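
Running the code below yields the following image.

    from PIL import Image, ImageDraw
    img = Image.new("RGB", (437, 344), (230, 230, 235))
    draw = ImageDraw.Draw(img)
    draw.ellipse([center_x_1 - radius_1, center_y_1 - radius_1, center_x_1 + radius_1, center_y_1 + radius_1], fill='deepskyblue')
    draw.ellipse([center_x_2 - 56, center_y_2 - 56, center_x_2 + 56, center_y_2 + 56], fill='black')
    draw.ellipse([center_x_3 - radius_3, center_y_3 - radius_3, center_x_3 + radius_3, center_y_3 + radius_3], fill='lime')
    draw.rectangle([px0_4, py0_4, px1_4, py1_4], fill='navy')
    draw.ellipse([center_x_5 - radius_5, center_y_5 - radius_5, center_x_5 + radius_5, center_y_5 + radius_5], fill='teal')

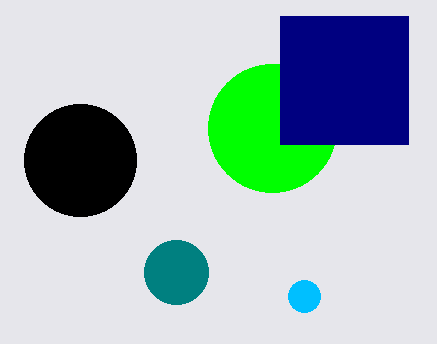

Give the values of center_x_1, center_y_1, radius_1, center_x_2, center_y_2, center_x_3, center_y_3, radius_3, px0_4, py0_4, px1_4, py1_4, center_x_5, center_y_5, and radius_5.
center_x_1 = 304; center_y_1 = 296; radius_1 = 16; center_x_2 = 80; center_y_2 = 160; center_x_3 = 272; center_y_3 = 128; radius_3 = 64; px0_4 = 280; py0_4 = 16; px1_4 = 408; py1_4 = 144; center_x_5 = 176; center_y_5 = 272; radius_5 = 32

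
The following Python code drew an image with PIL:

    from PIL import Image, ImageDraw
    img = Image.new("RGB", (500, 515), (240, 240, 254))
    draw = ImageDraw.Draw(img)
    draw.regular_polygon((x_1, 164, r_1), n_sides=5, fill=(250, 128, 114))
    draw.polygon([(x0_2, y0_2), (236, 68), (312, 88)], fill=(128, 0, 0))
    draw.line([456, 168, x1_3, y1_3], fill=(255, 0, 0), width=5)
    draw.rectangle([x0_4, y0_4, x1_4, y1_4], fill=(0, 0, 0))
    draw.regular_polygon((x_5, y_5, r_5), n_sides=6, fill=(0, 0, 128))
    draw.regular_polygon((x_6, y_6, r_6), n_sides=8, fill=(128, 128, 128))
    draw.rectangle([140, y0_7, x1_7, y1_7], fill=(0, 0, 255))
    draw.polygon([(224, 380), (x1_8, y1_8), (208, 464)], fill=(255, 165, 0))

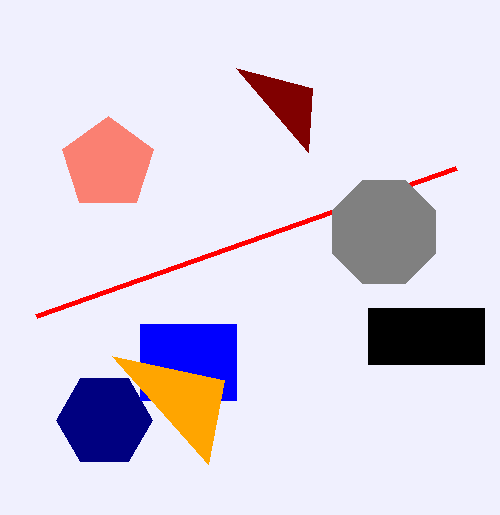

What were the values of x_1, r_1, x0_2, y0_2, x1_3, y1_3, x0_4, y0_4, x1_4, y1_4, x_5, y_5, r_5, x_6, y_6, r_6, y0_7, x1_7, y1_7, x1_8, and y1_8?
x_1 = 108; r_1 = 48; x0_2 = 308; y0_2 = 152; x1_3 = 36; y1_3 = 316; x0_4 = 368; y0_4 = 308; x1_4 = 484; y1_4 = 364; x_5 = 104; y_5 = 420; r_5 = 48; x_6 = 384; y_6 = 232; r_6 = 56; y0_7 = 324; x1_7 = 236; y1_7 = 400; x1_8 = 112; y1_8 = 356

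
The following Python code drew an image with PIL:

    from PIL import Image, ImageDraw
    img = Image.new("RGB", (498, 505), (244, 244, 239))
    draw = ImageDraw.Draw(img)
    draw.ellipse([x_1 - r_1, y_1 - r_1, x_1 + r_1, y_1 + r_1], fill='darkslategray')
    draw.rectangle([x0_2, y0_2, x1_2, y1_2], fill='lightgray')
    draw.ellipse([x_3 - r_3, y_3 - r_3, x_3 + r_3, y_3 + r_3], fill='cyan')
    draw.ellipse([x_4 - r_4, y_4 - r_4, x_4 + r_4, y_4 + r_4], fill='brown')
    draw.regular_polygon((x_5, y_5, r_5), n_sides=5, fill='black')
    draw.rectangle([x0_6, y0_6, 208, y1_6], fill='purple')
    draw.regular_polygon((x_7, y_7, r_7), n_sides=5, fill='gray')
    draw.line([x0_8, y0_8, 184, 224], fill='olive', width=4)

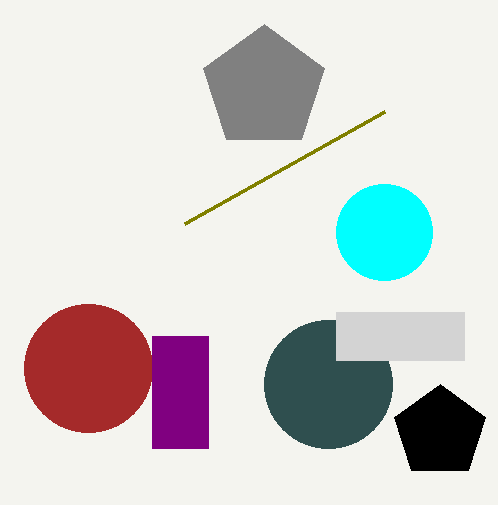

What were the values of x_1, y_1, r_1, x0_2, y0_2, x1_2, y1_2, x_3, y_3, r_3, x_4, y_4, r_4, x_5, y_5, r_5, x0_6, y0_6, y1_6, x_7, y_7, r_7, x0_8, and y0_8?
x_1 = 328; y_1 = 384; r_1 = 64; x0_2 = 336; y0_2 = 312; x1_2 = 464; y1_2 = 360; x_3 = 384; y_3 = 232; r_3 = 48; x_4 = 88; y_4 = 368; r_4 = 64; x_5 = 440; y_5 = 432; r_5 = 48; x0_6 = 152; y0_6 = 336; y1_6 = 448; x_7 = 264; y_7 = 88; r_7 = 64; x0_8 = 384; y0_8 = 112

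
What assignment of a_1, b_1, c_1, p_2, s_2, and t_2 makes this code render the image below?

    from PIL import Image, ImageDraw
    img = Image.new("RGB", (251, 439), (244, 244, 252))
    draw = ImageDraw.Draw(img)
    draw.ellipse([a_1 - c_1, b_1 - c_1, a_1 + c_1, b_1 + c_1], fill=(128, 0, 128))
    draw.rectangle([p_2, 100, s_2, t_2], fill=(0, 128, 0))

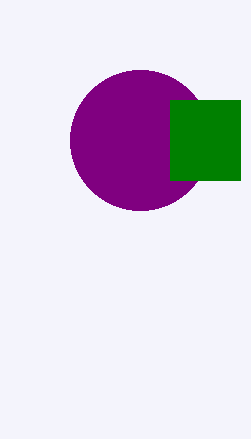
a_1 = 140; b_1 = 140; c_1 = 70; p_2 = 170; s_2 = 240; t_2 = 180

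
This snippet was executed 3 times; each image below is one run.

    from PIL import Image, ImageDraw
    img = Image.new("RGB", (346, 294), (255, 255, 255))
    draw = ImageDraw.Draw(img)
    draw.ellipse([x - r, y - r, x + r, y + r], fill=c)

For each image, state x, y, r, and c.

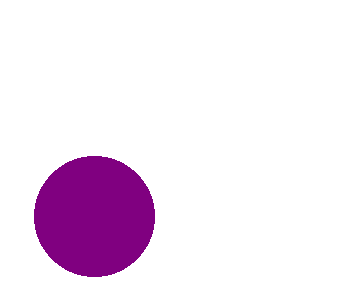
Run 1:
x = 94; y = 216; r = 60; c = 'purple'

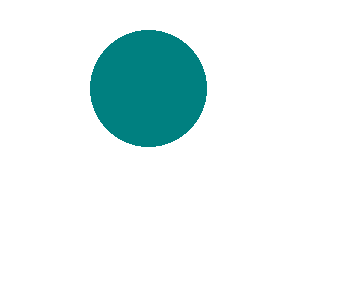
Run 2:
x = 148, y = 88, r = 58, c = 'teal'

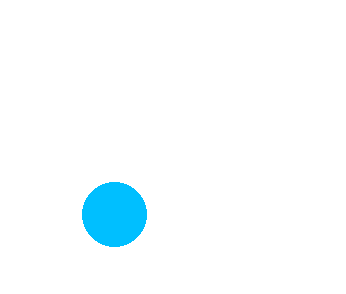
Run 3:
x = 114; y = 214; r = 32; c = 'deepskyblue'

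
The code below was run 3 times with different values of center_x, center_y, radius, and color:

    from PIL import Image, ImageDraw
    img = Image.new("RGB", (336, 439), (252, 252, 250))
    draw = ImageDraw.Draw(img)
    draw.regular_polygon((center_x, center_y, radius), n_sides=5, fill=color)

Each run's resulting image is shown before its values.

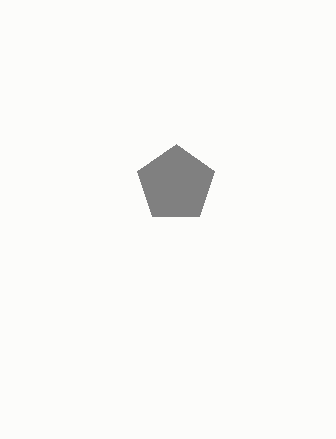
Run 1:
center_x = 176
center_y = 184
radius = 40
color = 'gray'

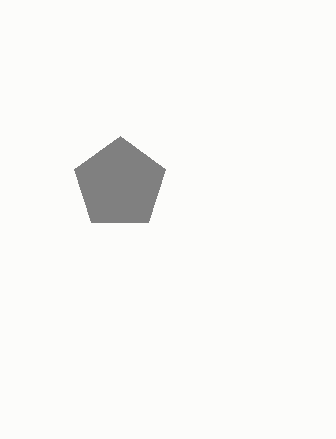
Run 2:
center_x = 120; center_y = 184; radius = 48; color = 'gray'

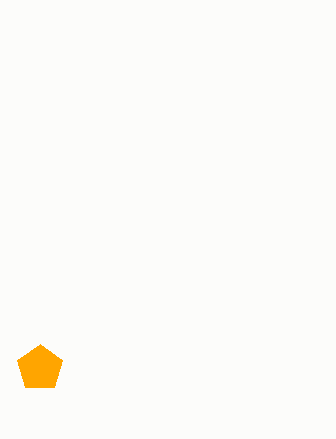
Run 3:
center_x = 40; center_y = 368; radius = 24; color = 'orange'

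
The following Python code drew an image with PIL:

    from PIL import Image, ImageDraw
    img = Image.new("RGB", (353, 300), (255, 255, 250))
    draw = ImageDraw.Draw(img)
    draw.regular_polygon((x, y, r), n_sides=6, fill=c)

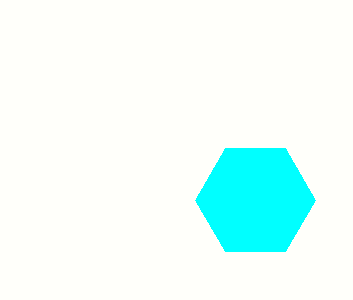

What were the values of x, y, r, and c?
x = 255, y = 200, r = 60, c = 'cyan'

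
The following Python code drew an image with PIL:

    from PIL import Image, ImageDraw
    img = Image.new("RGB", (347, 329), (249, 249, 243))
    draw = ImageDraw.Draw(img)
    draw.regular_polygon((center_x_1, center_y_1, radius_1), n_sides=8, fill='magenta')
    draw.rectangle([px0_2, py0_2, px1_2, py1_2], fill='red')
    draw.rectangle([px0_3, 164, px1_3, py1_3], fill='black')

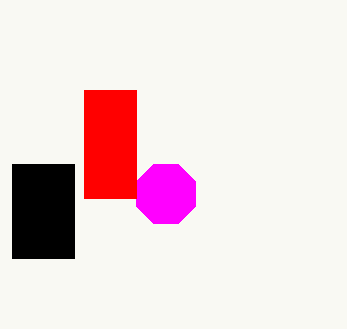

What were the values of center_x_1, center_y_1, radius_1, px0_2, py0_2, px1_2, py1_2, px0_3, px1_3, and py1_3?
center_x_1 = 166, center_y_1 = 194, radius_1 = 32, px0_2 = 84, py0_2 = 90, px1_2 = 136, py1_2 = 198, px0_3 = 12, px1_3 = 74, py1_3 = 258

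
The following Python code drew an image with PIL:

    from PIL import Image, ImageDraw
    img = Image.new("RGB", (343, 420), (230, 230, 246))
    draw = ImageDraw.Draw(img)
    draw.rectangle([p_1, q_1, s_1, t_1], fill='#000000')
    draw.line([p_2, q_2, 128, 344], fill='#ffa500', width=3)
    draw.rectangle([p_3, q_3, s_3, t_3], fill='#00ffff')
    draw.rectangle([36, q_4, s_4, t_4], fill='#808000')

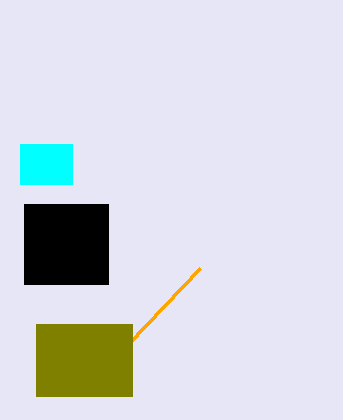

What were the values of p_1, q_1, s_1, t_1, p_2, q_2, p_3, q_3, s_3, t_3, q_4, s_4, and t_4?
p_1 = 24
q_1 = 204
s_1 = 108
t_1 = 284
p_2 = 200
q_2 = 268
p_3 = 20
q_3 = 144
s_3 = 72
t_3 = 184
q_4 = 324
s_4 = 132
t_4 = 396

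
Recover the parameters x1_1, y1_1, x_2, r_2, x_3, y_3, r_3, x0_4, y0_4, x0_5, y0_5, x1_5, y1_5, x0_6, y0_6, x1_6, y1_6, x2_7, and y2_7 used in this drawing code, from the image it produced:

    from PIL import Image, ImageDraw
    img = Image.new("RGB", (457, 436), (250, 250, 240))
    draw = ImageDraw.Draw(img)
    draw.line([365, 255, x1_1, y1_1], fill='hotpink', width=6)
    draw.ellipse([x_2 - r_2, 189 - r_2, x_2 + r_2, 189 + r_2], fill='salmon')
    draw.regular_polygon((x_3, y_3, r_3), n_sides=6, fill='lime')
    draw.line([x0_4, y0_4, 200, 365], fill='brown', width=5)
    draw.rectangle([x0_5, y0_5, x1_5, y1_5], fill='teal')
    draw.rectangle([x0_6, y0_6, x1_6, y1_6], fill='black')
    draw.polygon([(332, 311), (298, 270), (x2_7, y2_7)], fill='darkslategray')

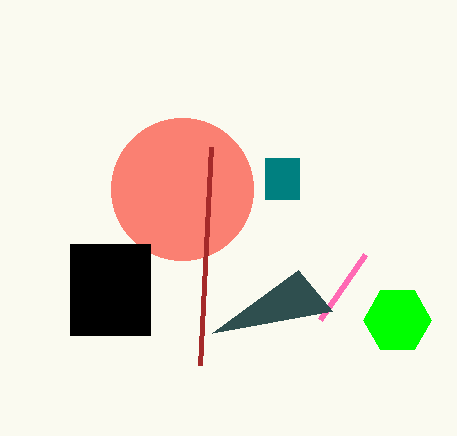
x1_1 = 320; y1_1 = 320; x_2 = 182; r_2 = 71; x_3 = 397; y_3 = 320; r_3 = 34; x0_4 = 211; y0_4 = 147; x0_5 = 265; y0_5 = 158; x1_5 = 299; y1_5 = 199; x0_6 = 70; y0_6 = 244; x1_6 = 150; y1_6 = 335; x2_7 = 212; y2_7 = 333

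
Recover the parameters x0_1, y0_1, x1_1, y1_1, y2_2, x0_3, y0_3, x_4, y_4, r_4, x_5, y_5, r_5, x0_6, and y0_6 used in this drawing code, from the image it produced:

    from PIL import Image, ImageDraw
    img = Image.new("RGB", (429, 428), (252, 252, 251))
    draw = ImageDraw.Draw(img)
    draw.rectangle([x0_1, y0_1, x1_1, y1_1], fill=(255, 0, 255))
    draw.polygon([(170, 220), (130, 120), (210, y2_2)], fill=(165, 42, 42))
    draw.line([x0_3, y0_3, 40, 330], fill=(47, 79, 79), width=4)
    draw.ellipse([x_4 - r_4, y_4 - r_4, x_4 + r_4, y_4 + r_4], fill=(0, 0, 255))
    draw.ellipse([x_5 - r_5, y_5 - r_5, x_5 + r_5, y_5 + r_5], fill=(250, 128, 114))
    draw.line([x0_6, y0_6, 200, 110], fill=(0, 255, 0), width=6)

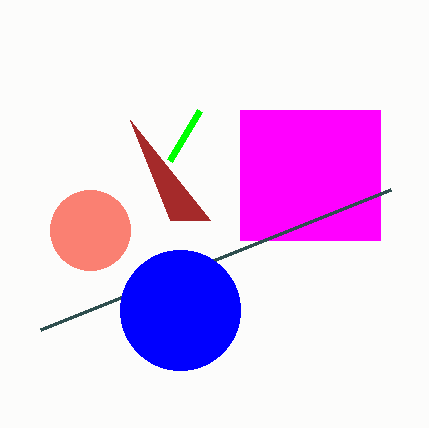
x0_1 = 240
y0_1 = 110
x1_1 = 380
y1_1 = 240
y2_2 = 220
x0_3 = 390
y0_3 = 190
x_4 = 180
y_4 = 310
r_4 = 60
x_5 = 90
y_5 = 230
r_5 = 40
x0_6 = 170
y0_6 = 160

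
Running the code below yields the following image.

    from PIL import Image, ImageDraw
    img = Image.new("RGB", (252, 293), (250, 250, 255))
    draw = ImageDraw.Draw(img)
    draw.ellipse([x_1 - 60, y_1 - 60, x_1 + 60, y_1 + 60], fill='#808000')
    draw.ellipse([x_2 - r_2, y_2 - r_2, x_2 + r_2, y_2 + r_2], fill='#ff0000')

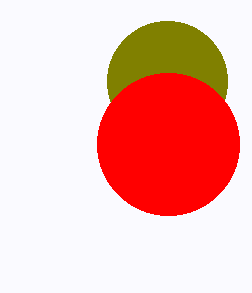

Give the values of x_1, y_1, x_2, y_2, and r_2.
x_1 = 167
y_1 = 81
x_2 = 168
y_2 = 144
r_2 = 71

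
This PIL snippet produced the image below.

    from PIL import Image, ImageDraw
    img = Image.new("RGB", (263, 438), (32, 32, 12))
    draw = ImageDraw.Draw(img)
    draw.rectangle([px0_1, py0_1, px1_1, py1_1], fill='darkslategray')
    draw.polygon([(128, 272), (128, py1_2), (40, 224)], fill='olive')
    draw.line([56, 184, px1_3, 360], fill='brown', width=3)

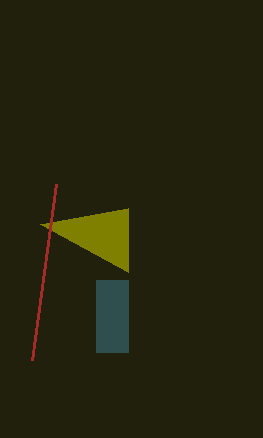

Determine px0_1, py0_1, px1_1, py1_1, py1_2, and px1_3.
px0_1 = 96; py0_1 = 280; px1_1 = 128; py1_1 = 352; py1_2 = 208; px1_3 = 32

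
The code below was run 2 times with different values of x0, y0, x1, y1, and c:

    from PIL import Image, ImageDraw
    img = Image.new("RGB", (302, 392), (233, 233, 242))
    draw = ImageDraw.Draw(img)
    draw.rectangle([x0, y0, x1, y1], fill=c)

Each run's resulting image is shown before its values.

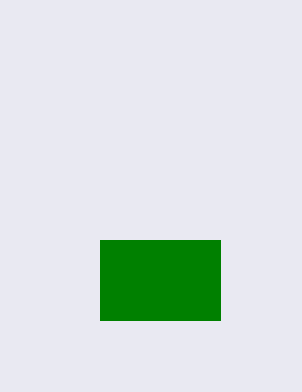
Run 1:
x0 = 100
y0 = 240
x1 = 220
y1 = 320
c = 'green'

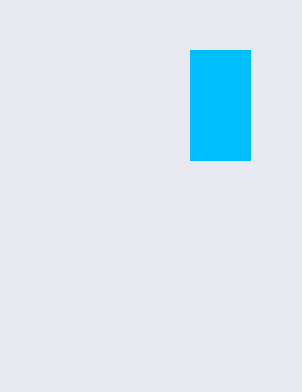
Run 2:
x0 = 190
y0 = 50
x1 = 250
y1 = 160
c = 'deepskyblue'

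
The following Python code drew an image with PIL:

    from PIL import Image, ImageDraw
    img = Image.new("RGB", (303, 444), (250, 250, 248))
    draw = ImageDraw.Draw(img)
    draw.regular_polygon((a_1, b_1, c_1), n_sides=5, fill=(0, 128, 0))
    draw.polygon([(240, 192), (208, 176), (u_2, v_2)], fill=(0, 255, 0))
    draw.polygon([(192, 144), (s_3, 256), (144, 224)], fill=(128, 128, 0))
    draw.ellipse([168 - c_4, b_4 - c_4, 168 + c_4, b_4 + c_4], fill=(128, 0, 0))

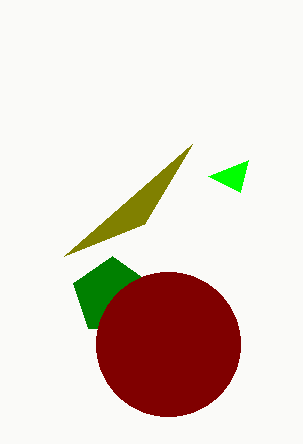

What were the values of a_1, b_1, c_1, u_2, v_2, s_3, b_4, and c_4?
a_1 = 112; b_1 = 296; c_1 = 40; u_2 = 248; v_2 = 160; s_3 = 64; b_4 = 344; c_4 = 72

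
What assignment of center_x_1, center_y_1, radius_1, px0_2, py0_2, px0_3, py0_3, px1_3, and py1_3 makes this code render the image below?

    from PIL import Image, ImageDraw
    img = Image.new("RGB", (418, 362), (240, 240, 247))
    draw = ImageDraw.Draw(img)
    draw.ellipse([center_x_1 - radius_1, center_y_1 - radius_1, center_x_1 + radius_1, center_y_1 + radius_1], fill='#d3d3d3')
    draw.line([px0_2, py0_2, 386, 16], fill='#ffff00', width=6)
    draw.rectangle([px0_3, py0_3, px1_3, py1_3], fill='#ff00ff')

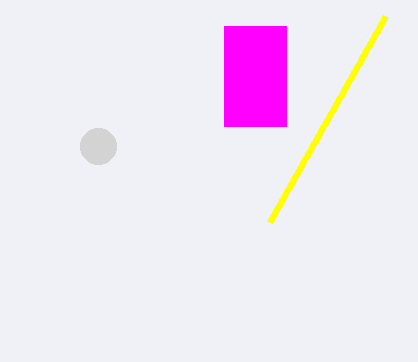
center_x_1 = 98
center_y_1 = 146
radius_1 = 18
px0_2 = 270
py0_2 = 222
px0_3 = 224
py0_3 = 26
px1_3 = 286
py1_3 = 126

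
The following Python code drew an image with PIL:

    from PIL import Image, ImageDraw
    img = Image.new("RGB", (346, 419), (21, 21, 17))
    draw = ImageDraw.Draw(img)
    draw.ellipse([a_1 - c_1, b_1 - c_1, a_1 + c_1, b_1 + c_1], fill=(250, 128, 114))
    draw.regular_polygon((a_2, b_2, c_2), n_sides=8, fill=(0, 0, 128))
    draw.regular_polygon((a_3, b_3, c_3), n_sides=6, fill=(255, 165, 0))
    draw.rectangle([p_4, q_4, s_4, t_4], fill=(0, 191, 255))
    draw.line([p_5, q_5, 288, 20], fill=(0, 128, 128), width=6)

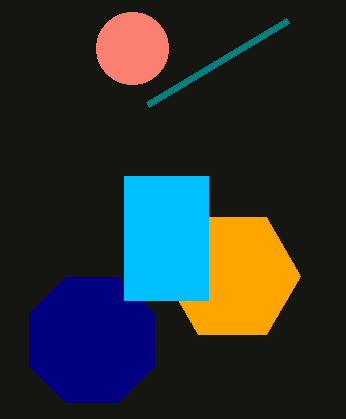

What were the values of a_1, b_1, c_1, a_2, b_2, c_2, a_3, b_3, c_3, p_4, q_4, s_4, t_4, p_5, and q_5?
a_1 = 132; b_1 = 48; c_1 = 36; a_2 = 92; b_2 = 340; c_2 = 68; a_3 = 232; b_3 = 276; c_3 = 68; p_4 = 124; q_4 = 176; s_4 = 208; t_4 = 300; p_5 = 148; q_5 = 104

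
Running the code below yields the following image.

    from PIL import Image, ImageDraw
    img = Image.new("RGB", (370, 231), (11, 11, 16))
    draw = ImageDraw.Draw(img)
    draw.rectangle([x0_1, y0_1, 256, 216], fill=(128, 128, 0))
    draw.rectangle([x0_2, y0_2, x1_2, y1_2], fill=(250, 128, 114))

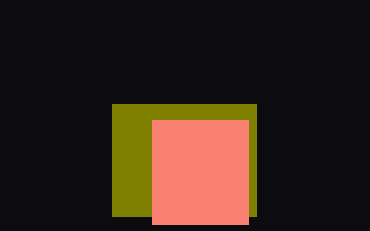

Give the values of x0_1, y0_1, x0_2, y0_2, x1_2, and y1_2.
x0_1 = 112; y0_1 = 104; x0_2 = 152; y0_2 = 120; x1_2 = 248; y1_2 = 224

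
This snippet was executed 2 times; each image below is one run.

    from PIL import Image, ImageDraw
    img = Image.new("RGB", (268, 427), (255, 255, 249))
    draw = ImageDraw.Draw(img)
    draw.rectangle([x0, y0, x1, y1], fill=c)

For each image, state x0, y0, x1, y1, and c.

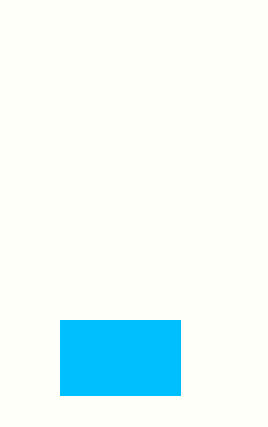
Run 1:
x0 = 60, y0 = 320, x1 = 180, y1 = 395, c = 'deepskyblue'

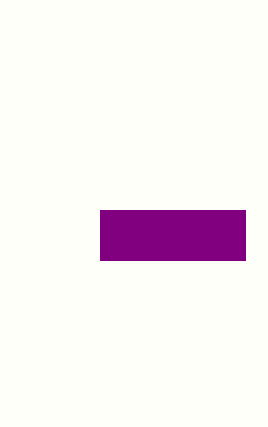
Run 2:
x0 = 100, y0 = 210, x1 = 245, y1 = 260, c = 'purple'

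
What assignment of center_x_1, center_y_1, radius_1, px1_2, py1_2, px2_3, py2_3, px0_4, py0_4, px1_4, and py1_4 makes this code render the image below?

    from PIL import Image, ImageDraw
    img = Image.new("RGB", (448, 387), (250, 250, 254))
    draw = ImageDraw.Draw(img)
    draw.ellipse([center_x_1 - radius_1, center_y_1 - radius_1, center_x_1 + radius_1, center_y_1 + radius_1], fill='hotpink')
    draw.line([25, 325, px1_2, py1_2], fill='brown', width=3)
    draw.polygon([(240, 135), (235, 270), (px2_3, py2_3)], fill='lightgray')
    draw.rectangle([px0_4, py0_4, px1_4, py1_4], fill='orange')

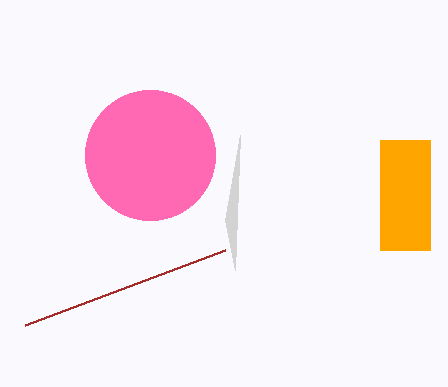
center_x_1 = 150
center_y_1 = 155
radius_1 = 65
px1_2 = 225
py1_2 = 250
px2_3 = 225
py2_3 = 220
px0_4 = 380
py0_4 = 140
px1_4 = 430
py1_4 = 250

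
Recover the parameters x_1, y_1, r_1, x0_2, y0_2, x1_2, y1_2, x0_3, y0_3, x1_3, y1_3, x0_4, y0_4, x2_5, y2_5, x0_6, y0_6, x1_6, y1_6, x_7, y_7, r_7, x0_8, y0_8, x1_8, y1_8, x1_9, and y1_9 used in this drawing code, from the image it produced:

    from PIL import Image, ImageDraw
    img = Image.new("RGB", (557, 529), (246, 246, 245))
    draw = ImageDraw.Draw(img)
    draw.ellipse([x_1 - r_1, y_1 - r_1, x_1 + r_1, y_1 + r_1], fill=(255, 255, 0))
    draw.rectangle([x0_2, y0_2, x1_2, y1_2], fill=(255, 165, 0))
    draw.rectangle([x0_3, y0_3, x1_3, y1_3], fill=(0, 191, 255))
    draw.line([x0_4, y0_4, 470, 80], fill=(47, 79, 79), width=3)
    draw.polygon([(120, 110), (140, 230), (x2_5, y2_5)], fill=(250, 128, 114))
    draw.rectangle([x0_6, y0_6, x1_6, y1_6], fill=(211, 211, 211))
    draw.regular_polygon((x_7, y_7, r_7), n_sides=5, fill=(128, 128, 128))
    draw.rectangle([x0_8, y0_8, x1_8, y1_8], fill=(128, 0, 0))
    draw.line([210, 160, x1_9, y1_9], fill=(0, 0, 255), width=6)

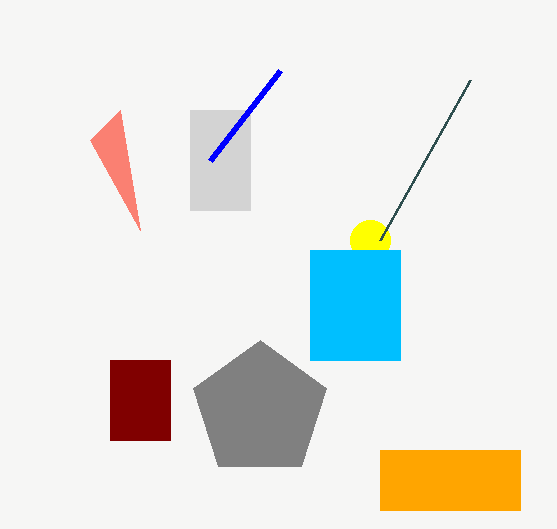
x_1 = 370
y_1 = 240
r_1 = 20
x0_2 = 380
y0_2 = 450
x1_2 = 520
y1_2 = 510
x0_3 = 310
y0_3 = 250
x1_3 = 400
y1_3 = 360
x0_4 = 380
y0_4 = 240
x2_5 = 90
y2_5 = 140
x0_6 = 190
y0_6 = 110
x1_6 = 250
y1_6 = 210
x_7 = 260
y_7 = 410
r_7 = 70
x0_8 = 110
y0_8 = 360
x1_8 = 170
y1_8 = 440
x1_9 = 280
y1_9 = 70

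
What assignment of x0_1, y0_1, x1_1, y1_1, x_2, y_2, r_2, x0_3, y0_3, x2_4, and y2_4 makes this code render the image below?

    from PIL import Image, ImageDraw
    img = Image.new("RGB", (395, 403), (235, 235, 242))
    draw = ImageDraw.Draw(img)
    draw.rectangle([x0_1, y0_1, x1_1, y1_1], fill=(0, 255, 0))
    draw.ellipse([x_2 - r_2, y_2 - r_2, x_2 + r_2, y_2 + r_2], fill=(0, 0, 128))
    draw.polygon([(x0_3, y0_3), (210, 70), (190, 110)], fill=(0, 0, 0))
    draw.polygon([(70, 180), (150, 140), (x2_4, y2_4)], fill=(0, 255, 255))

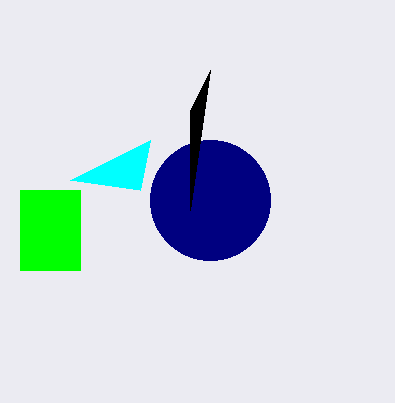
x0_1 = 20, y0_1 = 190, x1_1 = 80, y1_1 = 270, x_2 = 210, y_2 = 200, r_2 = 60, x0_3 = 190, y0_3 = 210, x2_4 = 140, y2_4 = 190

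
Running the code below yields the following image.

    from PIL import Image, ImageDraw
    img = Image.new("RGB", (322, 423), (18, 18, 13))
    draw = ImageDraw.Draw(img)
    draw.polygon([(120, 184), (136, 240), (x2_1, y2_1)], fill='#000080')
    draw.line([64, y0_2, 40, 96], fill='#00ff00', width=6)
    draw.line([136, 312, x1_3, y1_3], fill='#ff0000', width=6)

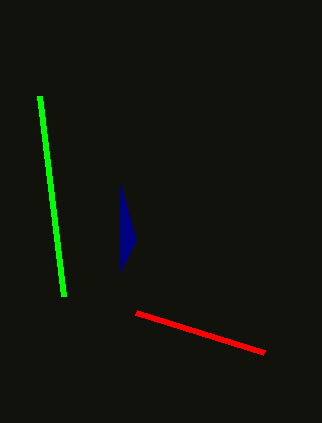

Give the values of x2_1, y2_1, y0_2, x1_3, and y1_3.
x2_1 = 120, y2_1 = 272, y0_2 = 296, x1_3 = 264, y1_3 = 352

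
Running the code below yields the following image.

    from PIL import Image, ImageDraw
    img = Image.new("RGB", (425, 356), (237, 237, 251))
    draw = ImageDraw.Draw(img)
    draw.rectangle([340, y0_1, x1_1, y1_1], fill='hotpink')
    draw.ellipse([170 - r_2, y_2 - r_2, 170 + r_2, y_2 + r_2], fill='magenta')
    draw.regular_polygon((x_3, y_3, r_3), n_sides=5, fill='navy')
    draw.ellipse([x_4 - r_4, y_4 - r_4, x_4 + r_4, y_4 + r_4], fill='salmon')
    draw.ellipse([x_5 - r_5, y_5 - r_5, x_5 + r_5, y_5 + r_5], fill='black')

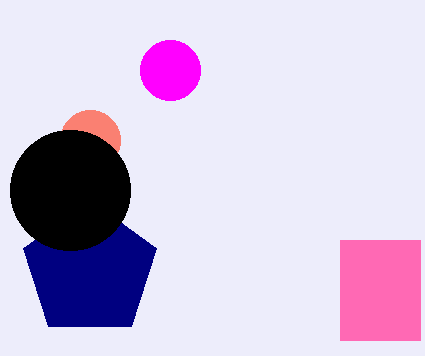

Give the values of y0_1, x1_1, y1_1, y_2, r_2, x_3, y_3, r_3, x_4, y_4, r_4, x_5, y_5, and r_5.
y0_1 = 240; x1_1 = 420; y1_1 = 340; y_2 = 70; r_2 = 30; x_3 = 90; y_3 = 270; r_3 = 70; x_4 = 90; y_4 = 140; r_4 = 30; x_5 = 70; y_5 = 190; r_5 = 60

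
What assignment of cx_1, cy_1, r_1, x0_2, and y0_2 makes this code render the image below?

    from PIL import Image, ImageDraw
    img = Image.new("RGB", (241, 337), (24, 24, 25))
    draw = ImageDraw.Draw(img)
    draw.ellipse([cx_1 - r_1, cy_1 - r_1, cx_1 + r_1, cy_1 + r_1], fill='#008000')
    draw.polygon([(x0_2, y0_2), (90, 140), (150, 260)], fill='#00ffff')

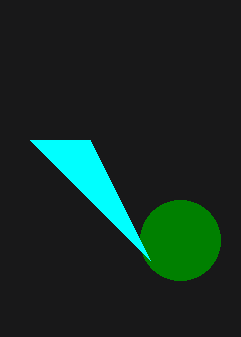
cx_1 = 180; cy_1 = 240; r_1 = 40; x0_2 = 30; y0_2 = 140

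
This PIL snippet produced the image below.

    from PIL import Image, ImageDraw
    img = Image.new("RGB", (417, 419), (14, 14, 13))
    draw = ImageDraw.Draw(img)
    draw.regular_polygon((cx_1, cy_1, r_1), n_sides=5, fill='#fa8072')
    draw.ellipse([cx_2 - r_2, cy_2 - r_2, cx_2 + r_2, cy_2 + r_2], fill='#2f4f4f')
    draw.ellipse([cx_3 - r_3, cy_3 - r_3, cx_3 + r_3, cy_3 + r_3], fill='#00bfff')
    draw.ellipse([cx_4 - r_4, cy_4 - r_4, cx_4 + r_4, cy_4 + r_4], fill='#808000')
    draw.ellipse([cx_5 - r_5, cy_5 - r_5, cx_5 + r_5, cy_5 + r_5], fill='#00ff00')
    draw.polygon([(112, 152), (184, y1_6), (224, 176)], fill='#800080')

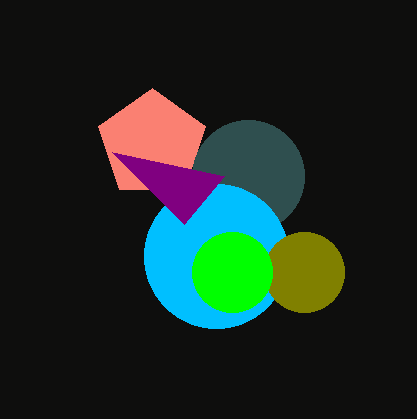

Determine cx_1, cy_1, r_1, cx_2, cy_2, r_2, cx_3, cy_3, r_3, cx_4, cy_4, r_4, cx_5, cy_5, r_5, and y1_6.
cx_1 = 152; cy_1 = 144; r_1 = 56; cx_2 = 248; cy_2 = 176; r_2 = 56; cx_3 = 216; cy_3 = 256; r_3 = 72; cx_4 = 304; cy_4 = 272; r_4 = 40; cx_5 = 232; cy_5 = 272; r_5 = 40; y1_6 = 224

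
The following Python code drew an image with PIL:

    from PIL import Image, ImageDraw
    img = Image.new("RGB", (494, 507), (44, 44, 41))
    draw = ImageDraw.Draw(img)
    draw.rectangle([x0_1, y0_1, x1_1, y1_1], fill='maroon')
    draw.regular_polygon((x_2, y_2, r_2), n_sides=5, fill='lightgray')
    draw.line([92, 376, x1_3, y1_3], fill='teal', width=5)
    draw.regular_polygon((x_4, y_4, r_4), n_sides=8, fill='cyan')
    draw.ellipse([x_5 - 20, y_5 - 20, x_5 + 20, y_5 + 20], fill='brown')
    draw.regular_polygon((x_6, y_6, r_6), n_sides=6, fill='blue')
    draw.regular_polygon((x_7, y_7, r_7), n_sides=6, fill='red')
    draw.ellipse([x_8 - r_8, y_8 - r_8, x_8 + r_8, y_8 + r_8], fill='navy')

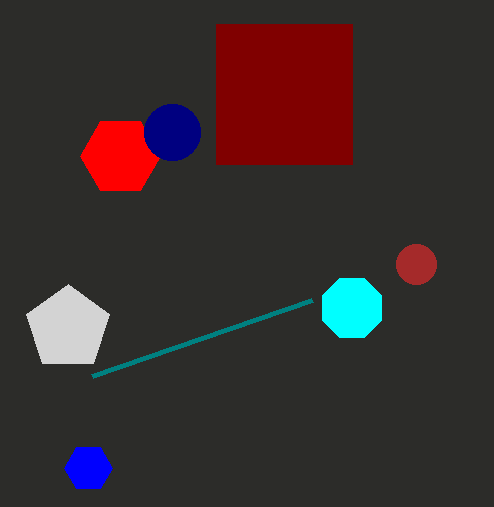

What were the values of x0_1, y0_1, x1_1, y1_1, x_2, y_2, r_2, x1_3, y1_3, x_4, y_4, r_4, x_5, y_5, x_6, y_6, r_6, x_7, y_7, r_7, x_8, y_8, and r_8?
x0_1 = 216; y0_1 = 24; x1_1 = 352; y1_1 = 164; x_2 = 68; y_2 = 328; r_2 = 44; x1_3 = 312; y1_3 = 300; x_4 = 352; y_4 = 308; r_4 = 32; x_5 = 416; y_5 = 264; x_6 = 88; y_6 = 468; r_6 = 24; x_7 = 120; y_7 = 156; r_7 = 40; x_8 = 172; y_8 = 132; r_8 = 28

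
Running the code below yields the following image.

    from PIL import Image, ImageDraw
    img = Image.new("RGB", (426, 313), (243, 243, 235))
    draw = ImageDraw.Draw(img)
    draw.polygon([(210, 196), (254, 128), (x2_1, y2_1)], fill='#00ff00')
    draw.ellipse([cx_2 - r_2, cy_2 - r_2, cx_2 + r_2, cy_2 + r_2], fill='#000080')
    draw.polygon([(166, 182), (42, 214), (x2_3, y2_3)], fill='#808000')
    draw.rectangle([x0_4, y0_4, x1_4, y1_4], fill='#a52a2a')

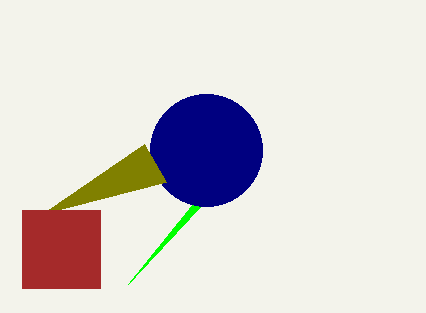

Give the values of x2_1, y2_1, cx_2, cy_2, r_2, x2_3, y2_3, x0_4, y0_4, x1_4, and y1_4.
x2_1 = 128, y2_1 = 284, cx_2 = 206, cy_2 = 150, r_2 = 56, x2_3 = 144, y2_3 = 144, x0_4 = 22, y0_4 = 210, x1_4 = 100, y1_4 = 288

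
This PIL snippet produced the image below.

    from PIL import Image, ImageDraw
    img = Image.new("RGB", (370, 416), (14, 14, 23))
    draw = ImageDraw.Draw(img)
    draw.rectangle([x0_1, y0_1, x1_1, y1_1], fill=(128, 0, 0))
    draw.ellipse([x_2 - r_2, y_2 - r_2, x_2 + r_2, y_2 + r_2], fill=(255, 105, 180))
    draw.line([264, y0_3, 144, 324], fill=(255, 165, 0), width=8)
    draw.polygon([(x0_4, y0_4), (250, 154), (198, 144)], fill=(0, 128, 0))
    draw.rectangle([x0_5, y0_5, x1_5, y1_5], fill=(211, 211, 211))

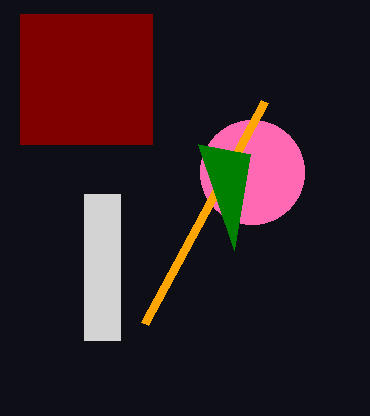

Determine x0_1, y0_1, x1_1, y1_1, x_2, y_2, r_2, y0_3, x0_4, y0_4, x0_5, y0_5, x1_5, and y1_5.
x0_1 = 20, y0_1 = 14, x1_1 = 152, y1_1 = 144, x_2 = 252, y_2 = 172, r_2 = 52, y0_3 = 102, x0_4 = 234, y0_4 = 250, x0_5 = 84, y0_5 = 194, x1_5 = 120, y1_5 = 340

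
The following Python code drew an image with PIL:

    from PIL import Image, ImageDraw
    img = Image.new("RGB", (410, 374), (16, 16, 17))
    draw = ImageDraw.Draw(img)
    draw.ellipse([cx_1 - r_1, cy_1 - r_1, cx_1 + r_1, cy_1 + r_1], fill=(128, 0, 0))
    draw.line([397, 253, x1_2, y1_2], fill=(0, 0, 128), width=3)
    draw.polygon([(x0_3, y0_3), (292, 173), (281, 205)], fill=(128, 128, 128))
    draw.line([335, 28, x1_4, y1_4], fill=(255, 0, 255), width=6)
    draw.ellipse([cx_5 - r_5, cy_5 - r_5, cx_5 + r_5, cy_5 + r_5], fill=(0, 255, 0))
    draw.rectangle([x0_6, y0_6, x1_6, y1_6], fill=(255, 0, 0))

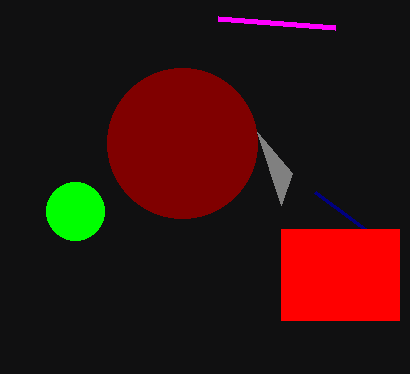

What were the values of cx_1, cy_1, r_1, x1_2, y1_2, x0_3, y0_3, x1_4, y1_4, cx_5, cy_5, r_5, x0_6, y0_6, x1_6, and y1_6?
cx_1 = 182
cy_1 = 143
r_1 = 75
x1_2 = 315
y1_2 = 192
x0_3 = 257
y0_3 = 132
x1_4 = 218
y1_4 = 19
cx_5 = 75
cy_5 = 211
r_5 = 29
x0_6 = 281
y0_6 = 229
x1_6 = 399
y1_6 = 320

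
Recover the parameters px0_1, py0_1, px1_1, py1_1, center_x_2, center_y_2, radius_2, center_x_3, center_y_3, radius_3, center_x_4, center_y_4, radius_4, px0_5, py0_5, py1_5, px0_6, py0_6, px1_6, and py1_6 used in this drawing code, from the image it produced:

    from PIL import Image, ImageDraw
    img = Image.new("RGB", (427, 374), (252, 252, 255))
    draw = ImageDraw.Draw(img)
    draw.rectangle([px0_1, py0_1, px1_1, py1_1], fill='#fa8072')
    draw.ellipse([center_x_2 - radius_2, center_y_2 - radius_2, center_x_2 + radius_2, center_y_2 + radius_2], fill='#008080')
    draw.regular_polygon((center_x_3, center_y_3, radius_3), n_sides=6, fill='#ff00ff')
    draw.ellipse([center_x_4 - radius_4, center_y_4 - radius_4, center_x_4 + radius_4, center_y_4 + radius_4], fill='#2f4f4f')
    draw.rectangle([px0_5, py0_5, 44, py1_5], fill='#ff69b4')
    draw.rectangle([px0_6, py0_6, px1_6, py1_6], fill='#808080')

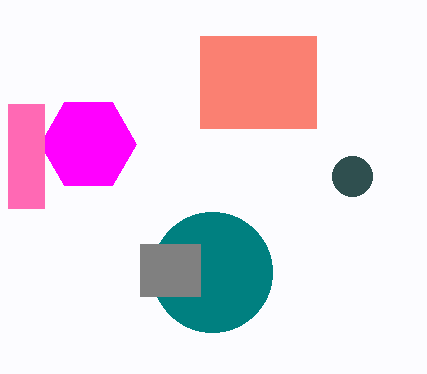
px0_1 = 200, py0_1 = 36, px1_1 = 316, py1_1 = 128, center_x_2 = 212, center_y_2 = 272, radius_2 = 60, center_x_3 = 88, center_y_3 = 144, radius_3 = 48, center_x_4 = 352, center_y_4 = 176, radius_4 = 20, px0_5 = 8, py0_5 = 104, py1_5 = 208, px0_6 = 140, py0_6 = 244, px1_6 = 200, py1_6 = 296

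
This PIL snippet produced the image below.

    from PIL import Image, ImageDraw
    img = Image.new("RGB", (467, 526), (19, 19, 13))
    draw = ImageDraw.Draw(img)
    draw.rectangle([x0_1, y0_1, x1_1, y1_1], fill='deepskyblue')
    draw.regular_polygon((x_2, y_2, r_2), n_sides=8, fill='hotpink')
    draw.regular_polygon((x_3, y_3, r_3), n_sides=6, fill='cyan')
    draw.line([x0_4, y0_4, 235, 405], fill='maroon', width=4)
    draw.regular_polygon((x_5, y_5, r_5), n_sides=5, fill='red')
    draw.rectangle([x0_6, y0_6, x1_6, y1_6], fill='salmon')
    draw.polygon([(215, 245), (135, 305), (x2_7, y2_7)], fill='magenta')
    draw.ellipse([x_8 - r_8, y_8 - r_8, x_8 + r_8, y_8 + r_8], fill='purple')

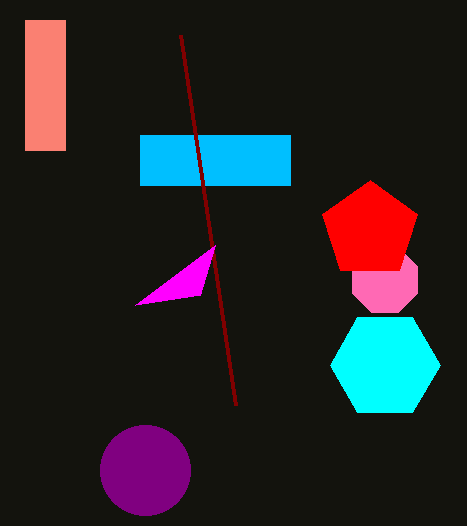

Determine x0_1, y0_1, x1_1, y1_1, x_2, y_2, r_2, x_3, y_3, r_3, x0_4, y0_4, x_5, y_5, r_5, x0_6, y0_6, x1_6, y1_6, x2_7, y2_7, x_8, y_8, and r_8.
x0_1 = 140, y0_1 = 135, x1_1 = 290, y1_1 = 185, x_2 = 385, y_2 = 280, r_2 = 35, x_3 = 385, y_3 = 365, r_3 = 55, x0_4 = 180, y0_4 = 35, x_5 = 370, y_5 = 230, r_5 = 50, x0_6 = 25, y0_6 = 20, x1_6 = 65, y1_6 = 150, x2_7 = 200, y2_7 = 295, x_8 = 145, y_8 = 470, r_8 = 45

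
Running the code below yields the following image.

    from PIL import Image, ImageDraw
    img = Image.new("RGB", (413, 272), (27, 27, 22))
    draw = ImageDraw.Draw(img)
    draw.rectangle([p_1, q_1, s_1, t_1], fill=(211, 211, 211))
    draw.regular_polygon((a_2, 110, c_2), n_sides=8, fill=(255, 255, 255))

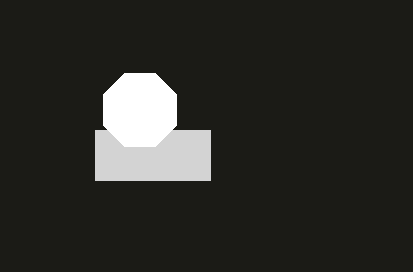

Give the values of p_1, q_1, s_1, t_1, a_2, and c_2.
p_1 = 95
q_1 = 130
s_1 = 210
t_1 = 180
a_2 = 140
c_2 = 40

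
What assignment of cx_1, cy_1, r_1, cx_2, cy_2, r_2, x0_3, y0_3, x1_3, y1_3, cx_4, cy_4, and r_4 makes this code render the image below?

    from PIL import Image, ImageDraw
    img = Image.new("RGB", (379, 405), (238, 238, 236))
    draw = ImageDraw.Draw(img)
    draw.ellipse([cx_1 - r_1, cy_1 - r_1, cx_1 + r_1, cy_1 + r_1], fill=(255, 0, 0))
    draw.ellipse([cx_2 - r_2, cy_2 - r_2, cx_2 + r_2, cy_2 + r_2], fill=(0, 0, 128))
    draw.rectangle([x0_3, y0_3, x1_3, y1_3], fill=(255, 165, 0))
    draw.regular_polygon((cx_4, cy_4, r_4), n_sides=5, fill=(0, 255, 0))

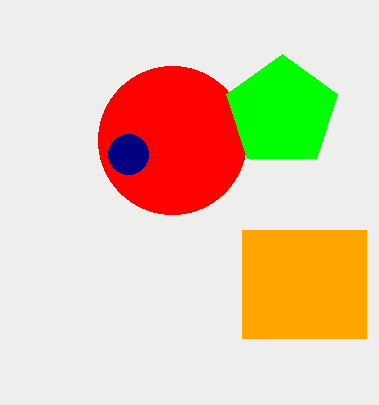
cx_1 = 172, cy_1 = 140, r_1 = 74, cx_2 = 128, cy_2 = 154, r_2 = 20, x0_3 = 242, y0_3 = 230, x1_3 = 366, y1_3 = 338, cx_4 = 282, cy_4 = 112, r_4 = 58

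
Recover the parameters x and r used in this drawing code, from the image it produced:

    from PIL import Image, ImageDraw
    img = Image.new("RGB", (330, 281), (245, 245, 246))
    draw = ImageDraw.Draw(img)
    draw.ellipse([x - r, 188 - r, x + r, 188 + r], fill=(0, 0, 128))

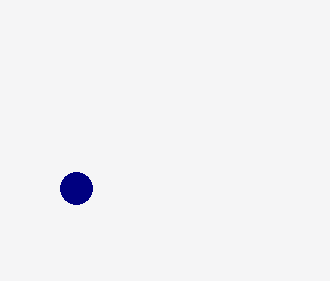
x = 76
r = 16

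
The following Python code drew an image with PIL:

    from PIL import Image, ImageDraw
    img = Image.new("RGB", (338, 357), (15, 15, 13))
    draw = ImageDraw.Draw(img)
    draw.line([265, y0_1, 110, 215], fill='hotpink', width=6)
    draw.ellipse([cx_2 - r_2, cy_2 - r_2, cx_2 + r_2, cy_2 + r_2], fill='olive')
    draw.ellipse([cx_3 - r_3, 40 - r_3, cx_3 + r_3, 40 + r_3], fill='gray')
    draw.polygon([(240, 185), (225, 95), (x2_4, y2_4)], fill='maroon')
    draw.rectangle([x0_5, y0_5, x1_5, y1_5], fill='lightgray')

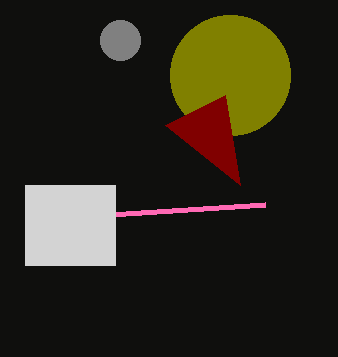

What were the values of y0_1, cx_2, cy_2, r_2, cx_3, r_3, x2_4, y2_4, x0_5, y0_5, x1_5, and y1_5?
y0_1 = 205, cx_2 = 230, cy_2 = 75, r_2 = 60, cx_3 = 120, r_3 = 20, x2_4 = 165, y2_4 = 125, x0_5 = 25, y0_5 = 185, x1_5 = 115, y1_5 = 265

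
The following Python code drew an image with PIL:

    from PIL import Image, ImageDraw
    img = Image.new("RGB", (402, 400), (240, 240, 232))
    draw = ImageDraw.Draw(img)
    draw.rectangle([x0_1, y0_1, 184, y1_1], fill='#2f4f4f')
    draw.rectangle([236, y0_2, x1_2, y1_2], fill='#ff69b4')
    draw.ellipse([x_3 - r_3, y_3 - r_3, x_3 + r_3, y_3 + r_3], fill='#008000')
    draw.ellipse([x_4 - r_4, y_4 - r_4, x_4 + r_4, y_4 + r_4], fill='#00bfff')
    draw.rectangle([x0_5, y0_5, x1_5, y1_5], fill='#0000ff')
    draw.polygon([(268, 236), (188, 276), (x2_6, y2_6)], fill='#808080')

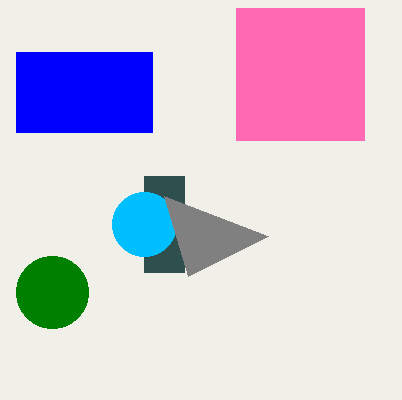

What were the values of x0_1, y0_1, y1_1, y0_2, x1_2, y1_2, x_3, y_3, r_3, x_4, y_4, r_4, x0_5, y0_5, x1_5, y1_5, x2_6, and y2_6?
x0_1 = 144, y0_1 = 176, y1_1 = 272, y0_2 = 8, x1_2 = 364, y1_2 = 140, x_3 = 52, y_3 = 292, r_3 = 36, x_4 = 144, y_4 = 224, r_4 = 32, x0_5 = 16, y0_5 = 52, x1_5 = 152, y1_5 = 132, x2_6 = 164, y2_6 = 196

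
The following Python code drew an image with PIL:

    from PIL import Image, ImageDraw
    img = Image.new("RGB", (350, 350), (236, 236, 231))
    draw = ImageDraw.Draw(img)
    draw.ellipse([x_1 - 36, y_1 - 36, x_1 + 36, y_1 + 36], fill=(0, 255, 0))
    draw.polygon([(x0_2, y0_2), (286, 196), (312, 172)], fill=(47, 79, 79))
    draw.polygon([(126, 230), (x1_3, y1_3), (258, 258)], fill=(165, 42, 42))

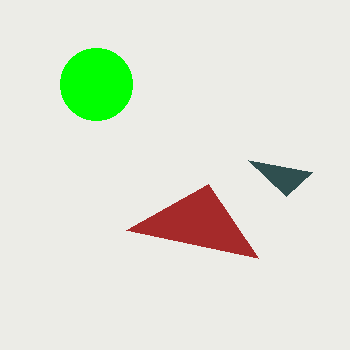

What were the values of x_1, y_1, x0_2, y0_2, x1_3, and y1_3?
x_1 = 96, y_1 = 84, x0_2 = 248, y0_2 = 160, x1_3 = 208, y1_3 = 184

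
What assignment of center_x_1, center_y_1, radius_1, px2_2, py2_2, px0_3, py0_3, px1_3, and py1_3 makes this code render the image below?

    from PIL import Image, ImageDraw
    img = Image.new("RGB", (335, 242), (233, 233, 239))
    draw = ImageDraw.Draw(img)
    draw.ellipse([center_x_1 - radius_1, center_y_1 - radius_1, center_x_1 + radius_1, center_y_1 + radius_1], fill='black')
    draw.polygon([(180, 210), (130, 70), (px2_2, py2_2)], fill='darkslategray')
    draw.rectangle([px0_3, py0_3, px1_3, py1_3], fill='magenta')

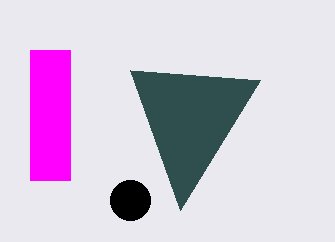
center_x_1 = 130; center_y_1 = 200; radius_1 = 20; px2_2 = 260; py2_2 = 80; px0_3 = 30; py0_3 = 50; px1_3 = 70; py1_3 = 180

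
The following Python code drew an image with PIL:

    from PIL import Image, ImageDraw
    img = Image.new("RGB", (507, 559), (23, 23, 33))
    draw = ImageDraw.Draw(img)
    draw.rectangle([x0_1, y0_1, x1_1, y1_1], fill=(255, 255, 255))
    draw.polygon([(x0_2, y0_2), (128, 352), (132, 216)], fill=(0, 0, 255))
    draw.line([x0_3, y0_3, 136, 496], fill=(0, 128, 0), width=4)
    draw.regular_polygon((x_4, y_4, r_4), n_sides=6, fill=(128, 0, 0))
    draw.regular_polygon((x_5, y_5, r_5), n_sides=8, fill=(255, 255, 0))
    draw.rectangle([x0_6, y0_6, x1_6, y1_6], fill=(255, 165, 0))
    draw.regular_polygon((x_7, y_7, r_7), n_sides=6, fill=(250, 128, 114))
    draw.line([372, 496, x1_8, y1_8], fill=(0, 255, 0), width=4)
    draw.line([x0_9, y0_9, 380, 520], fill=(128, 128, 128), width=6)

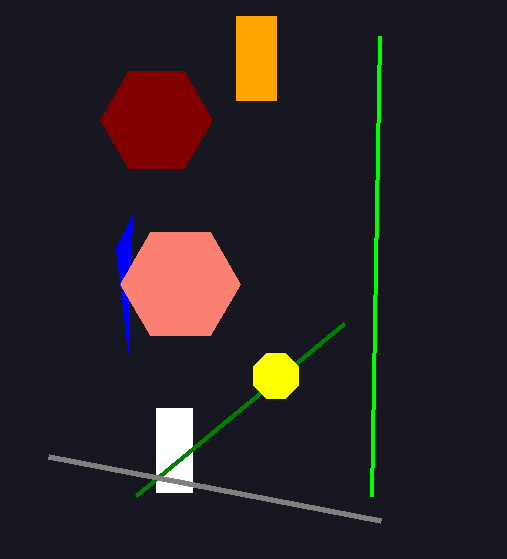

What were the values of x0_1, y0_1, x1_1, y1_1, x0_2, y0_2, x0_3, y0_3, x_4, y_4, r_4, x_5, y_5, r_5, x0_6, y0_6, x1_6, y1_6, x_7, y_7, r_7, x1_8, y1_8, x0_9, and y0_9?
x0_1 = 156, y0_1 = 408, x1_1 = 192, y1_1 = 492, x0_2 = 116, y0_2 = 248, x0_3 = 344, y0_3 = 324, x_4 = 156, y_4 = 120, r_4 = 56, x_5 = 276, y_5 = 376, r_5 = 24, x0_6 = 236, y0_6 = 16, x1_6 = 276, y1_6 = 100, x_7 = 180, y_7 = 284, r_7 = 60, x1_8 = 380, y1_8 = 36, x0_9 = 48, y0_9 = 456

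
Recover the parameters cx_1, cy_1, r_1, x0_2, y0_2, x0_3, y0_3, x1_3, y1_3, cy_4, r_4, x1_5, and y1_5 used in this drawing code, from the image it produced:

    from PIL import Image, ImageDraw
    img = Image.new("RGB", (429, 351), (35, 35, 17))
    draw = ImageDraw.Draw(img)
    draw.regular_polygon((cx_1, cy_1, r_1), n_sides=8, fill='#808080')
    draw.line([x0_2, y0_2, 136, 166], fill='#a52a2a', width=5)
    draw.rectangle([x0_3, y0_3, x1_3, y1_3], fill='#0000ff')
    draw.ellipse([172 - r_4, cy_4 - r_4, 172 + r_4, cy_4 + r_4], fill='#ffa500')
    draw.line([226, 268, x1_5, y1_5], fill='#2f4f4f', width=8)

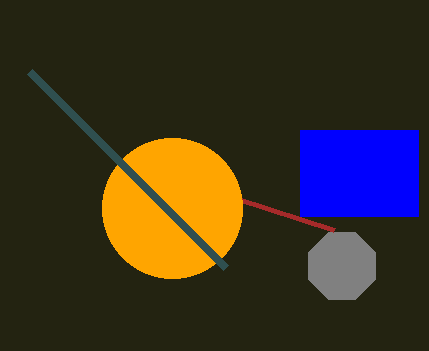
cx_1 = 342, cy_1 = 266, r_1 = 36, x0_2 = 334, y0_2 = 230, x0_3 = 300, y0_3 = 130, x1_3 = 418, y1_3 = 216, cy_4 = 208, r_4 = 70, x1_5 = 30, y1_5 = 72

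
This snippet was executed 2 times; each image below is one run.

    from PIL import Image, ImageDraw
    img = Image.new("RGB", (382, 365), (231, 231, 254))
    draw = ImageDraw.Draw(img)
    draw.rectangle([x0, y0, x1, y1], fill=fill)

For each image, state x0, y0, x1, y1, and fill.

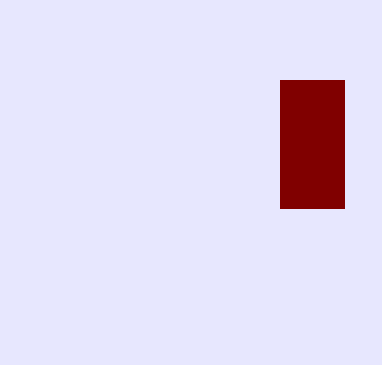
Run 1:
x0 = 280
y0 = 80
x1 = 344
y1 = 208
fill = 'maroon'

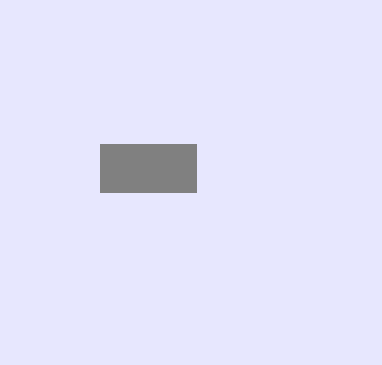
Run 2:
x0 = 100
y0 = 144
x1 = 196
y1 = 192
fill = 'gray'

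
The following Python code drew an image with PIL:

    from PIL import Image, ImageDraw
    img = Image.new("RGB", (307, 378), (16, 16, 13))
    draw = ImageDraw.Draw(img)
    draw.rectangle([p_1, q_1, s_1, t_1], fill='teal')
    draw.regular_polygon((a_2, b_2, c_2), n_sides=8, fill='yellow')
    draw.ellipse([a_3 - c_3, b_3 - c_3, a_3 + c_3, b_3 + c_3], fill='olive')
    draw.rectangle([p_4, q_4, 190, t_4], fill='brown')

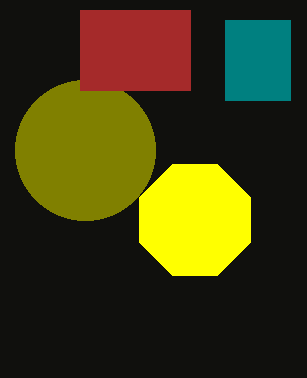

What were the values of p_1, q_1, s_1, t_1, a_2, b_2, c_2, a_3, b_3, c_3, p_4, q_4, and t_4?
p_1 = 225, q_1 = 20, s_1 = 290, t_1 = 100, a_2 = 195, b_2 = 220, c_2 = 60, a_3 = 85, b_3 = 150, c_3 = 70, p_4 = 80, q_4 = 10, t_4 = 90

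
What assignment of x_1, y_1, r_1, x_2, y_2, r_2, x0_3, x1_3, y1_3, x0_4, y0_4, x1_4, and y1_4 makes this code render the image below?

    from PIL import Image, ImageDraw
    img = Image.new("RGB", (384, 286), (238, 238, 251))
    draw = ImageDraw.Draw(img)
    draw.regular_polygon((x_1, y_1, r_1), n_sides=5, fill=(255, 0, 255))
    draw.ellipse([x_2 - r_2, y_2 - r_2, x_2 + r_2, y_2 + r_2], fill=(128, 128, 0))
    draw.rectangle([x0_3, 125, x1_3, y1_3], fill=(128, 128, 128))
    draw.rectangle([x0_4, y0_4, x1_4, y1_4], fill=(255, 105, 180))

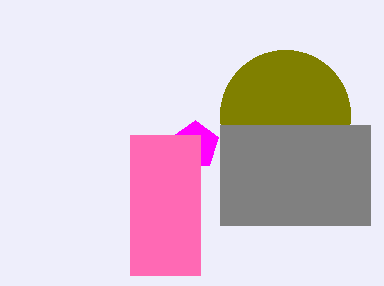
x_1 = 195; y_1 = 145; r_1 = 25; x_2 = 285; y_2 = 115; r_2 = 65; x0_3 = 220; x1_3 = 370; y1_3 = 225; x0_4 = 130; y0_4 = 135; x1_4 = 200; y1_4 = 275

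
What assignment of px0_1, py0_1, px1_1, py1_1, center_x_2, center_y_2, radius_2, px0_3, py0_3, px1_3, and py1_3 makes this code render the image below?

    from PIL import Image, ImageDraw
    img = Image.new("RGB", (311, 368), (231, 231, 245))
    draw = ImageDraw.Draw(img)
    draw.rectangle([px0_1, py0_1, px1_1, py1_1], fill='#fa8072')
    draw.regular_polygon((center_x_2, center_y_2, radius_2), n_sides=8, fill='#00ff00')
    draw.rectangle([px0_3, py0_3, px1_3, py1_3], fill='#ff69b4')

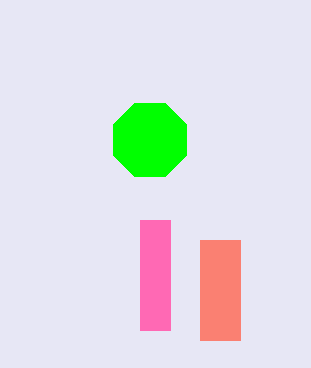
px0_1 = 200
py0_1 = 240
px1_1 = 240
py1_1 = 340
center_x_2 = 150
center_y_2 = 140
radius_2 = 40
px0_3 = 140
py0_3 = 220
px1_3 = 170
py1_3 = 330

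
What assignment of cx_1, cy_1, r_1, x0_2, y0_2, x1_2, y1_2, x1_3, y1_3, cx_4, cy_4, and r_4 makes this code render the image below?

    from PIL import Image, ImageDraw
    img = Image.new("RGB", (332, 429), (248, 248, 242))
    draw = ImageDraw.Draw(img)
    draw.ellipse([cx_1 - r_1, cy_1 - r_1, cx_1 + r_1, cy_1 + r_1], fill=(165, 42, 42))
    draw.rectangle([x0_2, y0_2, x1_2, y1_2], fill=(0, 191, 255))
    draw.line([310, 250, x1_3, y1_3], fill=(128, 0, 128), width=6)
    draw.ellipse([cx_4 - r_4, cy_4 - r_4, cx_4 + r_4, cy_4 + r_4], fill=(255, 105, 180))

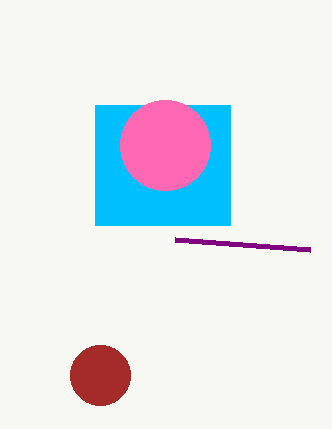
cx_1 = 100, cy_1 = 375, r_1 = 30, x0_2 = 95, y0_2 = 105, x1_2 = 230, y1_2 = 225, x1_3 = 175, y1_3 = 240, cx_4 = 165, cy_4 = 145, r_4 = 45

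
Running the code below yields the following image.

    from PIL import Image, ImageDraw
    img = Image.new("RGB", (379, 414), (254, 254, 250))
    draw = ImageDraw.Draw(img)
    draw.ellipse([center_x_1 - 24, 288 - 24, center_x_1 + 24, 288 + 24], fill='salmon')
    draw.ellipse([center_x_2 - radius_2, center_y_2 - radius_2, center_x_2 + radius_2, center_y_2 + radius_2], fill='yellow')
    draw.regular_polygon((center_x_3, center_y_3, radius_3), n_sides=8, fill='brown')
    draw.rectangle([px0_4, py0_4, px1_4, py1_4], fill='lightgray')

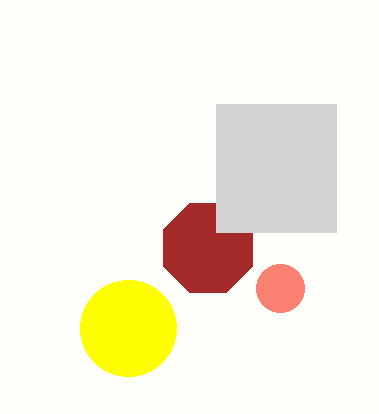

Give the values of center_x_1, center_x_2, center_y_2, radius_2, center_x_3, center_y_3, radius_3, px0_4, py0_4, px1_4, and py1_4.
center_x_1 = 280
center_x_2 = 128
center_y_2 = 328
radius_2 = 48
center_x_3 = 208
center_y_3 = 248
radius_3 = 48
px0_4 = 216
py0_4 = 104
px1_4 = 336
py1_4 = 232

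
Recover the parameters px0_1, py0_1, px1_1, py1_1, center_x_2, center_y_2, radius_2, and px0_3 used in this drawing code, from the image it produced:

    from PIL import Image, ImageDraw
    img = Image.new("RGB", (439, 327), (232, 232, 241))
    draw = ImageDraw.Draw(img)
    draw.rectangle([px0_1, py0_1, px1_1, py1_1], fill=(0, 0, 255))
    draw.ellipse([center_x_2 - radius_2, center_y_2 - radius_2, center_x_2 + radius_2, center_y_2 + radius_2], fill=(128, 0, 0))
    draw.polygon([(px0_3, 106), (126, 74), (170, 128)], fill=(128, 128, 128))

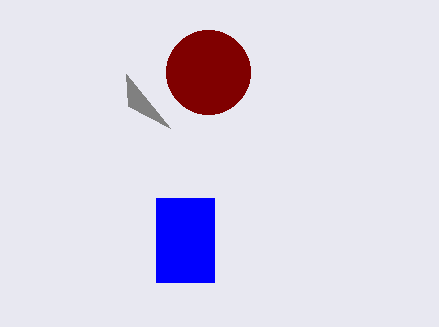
px0_1 = 156; py0_1 = 198; px1_1 = 214; py1_1 = 282; center_x_2 = 208; center_y_2 = 72; radius_2 = 42; px0_3 = 128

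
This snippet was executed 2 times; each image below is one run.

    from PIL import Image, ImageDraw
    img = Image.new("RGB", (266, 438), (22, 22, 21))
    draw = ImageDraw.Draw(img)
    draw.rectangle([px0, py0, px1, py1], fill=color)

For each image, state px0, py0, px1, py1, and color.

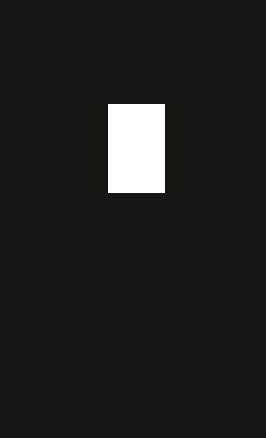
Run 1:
px0 = 108
py0 = 104
px1 = 164
py1 = 192
color = 'white'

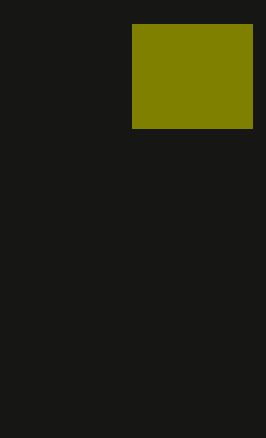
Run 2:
px0 = 132, py0 = 24, px1 = 252, py1 = 128, color = 'olive'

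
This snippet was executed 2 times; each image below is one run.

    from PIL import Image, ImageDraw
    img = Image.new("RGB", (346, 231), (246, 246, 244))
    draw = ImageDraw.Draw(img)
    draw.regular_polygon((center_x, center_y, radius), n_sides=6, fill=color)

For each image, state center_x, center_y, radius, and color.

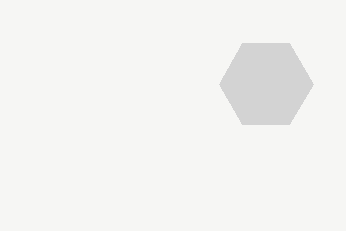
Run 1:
center_x = 266; center_y = 84; radius = 47; color = 'lightgray'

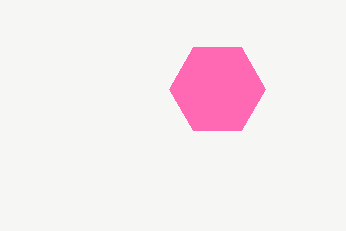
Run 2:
center_x = 217; center_y = 89; radius = 48; color = 'hotpink'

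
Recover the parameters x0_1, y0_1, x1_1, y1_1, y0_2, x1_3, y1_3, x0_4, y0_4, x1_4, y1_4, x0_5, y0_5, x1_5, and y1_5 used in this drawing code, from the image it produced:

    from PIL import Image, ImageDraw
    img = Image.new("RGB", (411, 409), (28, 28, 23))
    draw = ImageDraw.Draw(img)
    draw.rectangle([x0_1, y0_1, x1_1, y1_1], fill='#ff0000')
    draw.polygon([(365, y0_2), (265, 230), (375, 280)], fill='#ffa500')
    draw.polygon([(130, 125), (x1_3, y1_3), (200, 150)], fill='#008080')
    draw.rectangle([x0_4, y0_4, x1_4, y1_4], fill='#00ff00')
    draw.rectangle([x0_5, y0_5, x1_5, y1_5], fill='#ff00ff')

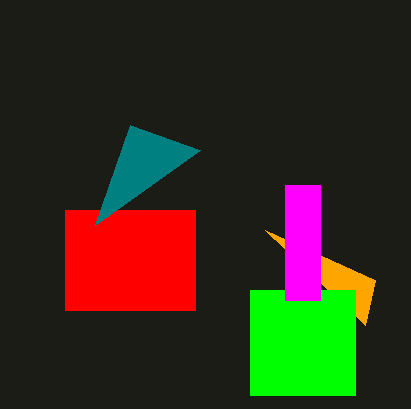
x0_1 = 65; y0_1 = 210; x1_1 = 195; y1_1 = 310; y0_2 = 325; x1_3 = 95; y1_3 = 225; x0_4 = 250; y0_4 = 290; x1_4 = 355; y1_4 = 395; x0_5 = 285; y0_5 = 185; x1_5 = 320; y1_5 = 300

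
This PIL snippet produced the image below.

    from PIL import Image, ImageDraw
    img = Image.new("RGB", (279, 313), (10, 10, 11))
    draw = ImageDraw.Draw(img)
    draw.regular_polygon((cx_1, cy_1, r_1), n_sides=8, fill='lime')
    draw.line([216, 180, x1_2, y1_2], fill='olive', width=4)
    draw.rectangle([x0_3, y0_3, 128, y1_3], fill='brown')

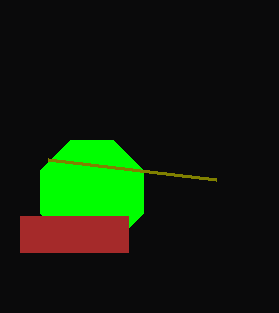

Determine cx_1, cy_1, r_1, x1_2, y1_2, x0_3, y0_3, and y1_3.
cx_1 = 92
cy_1 = 192
r_1 = 56
x1_2 = 48
y1_2 = 160
x0_3 = 20
y0_3 = 216
y1_3 = 252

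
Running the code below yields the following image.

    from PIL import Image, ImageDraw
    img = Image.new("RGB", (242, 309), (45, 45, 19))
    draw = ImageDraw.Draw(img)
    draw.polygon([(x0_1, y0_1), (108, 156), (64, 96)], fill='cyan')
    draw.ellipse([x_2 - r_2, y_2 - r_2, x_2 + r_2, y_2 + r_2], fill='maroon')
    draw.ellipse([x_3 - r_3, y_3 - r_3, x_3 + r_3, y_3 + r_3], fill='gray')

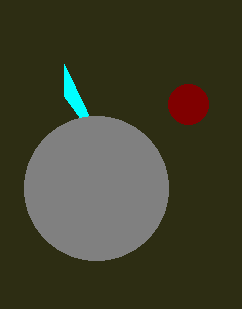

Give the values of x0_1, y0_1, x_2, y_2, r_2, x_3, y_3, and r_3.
x0_1 = 64
y0_1 = 64
x_2 = 188
y_2 = 104
r_2 = 20
x_3 = 96
y_3 = 188
r_3 = 72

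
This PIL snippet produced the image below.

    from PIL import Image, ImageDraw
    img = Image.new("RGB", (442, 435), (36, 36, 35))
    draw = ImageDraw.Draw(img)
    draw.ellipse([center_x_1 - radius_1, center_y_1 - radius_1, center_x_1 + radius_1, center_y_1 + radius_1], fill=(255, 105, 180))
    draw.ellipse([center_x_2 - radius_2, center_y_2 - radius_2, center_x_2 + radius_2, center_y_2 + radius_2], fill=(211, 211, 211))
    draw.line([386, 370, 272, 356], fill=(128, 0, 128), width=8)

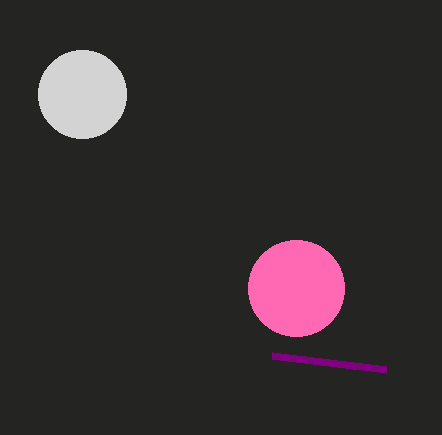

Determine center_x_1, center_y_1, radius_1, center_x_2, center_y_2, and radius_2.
center_x_1 = 296; center_y_1 = 288; radius_1 = 48; center_x_2 = 82; center_y_2 = 94; radius_2 = 44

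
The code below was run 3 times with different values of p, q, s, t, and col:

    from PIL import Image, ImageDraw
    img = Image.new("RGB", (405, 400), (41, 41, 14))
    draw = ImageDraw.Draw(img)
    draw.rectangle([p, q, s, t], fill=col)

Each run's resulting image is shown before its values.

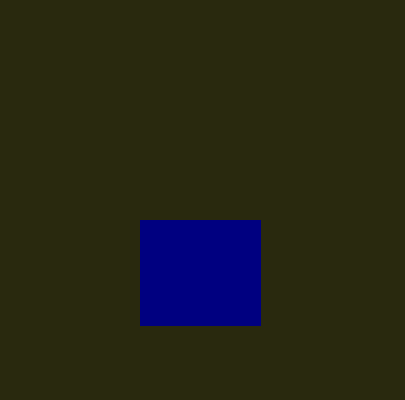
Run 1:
p = 140
q = 220
s = 260
t = 325
col = 'navy'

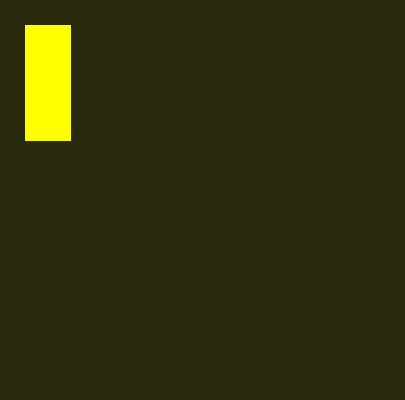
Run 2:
p = 25
q = 25
s = 70
t = 140
col = 'yellow'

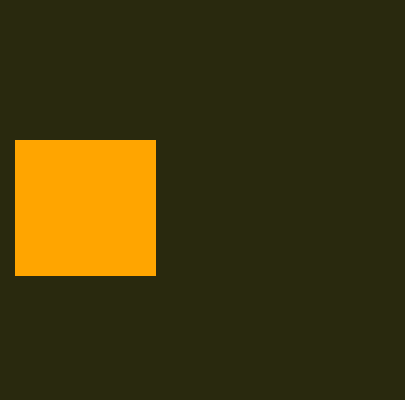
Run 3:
p = 15; q = 140; s = 155; t = 275; col = 'orange'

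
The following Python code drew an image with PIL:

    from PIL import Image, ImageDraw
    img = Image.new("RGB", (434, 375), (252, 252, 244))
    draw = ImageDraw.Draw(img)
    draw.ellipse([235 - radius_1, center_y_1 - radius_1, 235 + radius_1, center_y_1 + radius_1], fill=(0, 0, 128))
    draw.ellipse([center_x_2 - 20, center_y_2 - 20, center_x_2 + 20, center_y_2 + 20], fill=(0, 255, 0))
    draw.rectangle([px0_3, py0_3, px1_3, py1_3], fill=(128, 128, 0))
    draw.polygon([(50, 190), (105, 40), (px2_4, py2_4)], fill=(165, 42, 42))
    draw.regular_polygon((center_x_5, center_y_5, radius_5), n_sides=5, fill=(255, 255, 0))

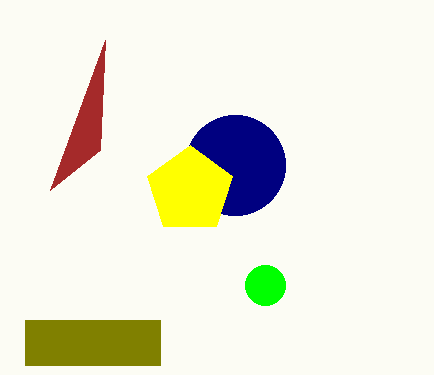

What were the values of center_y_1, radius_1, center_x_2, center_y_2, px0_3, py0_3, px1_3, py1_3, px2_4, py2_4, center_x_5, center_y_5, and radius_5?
center_y_1 = 165
radius_1 = 50
center_x_2 = 265
center_y_2 = 285
px0_3 = 25
py0_3 = 320
px1_3 = 160
py1_3 = 365
px2_4 = 100
py2_4 = 150
center_x_5 = 190
center_y_5 = 190
radius_5 = 45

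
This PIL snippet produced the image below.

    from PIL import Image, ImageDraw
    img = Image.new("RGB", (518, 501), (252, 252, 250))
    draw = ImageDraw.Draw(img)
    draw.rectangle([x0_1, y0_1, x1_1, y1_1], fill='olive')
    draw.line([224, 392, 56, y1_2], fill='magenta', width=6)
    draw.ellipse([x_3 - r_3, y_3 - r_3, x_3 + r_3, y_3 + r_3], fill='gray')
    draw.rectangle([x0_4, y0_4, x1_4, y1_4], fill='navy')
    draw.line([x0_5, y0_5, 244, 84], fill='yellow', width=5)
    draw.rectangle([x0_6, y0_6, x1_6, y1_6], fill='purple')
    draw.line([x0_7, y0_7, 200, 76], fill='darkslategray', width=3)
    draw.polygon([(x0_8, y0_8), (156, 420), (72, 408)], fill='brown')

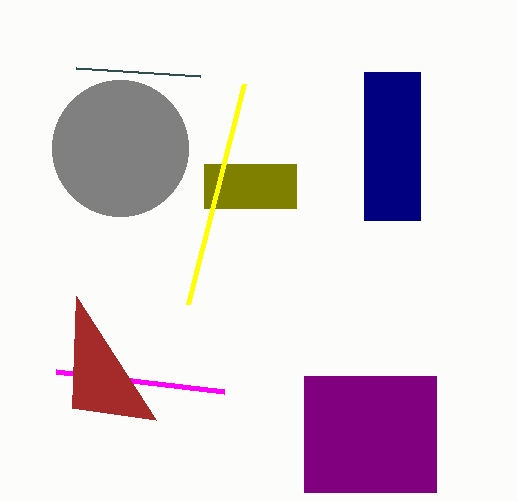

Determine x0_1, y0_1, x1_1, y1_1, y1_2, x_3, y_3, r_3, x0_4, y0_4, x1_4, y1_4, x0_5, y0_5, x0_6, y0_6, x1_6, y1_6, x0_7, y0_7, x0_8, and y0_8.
x0_1 = 204; y0_1 = 164; x1_1 = 296; y1_1 = 208; y1_2 = 372; x_3 = 120; y_3 = 148; r_3 = 68; x0_4 = 364; y0_4 = 72; x1_4 = 420; y1_4 = 220; x0_5 = 188; y0_5 = 304; x0_6 = 304; y0_6 = 376; x1_6 = 436; y1_6 = 492; x0_7 = 76; y0_7 = 68; x0_8 = 76; y0_8 = 296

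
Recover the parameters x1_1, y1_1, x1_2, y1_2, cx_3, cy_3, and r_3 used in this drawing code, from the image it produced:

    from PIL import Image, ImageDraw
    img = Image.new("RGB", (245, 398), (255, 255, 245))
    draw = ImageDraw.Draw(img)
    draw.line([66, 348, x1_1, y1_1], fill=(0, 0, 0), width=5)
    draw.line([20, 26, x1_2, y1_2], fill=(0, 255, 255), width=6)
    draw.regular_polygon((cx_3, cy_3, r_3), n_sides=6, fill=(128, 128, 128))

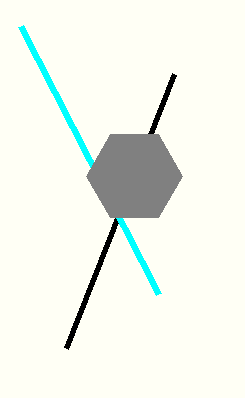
x1_1 = 174; y1_1 = 74; x1_2 = 158; y1_2 = 294; cx_3 = 134; cy_3 = 176; r_3 = 48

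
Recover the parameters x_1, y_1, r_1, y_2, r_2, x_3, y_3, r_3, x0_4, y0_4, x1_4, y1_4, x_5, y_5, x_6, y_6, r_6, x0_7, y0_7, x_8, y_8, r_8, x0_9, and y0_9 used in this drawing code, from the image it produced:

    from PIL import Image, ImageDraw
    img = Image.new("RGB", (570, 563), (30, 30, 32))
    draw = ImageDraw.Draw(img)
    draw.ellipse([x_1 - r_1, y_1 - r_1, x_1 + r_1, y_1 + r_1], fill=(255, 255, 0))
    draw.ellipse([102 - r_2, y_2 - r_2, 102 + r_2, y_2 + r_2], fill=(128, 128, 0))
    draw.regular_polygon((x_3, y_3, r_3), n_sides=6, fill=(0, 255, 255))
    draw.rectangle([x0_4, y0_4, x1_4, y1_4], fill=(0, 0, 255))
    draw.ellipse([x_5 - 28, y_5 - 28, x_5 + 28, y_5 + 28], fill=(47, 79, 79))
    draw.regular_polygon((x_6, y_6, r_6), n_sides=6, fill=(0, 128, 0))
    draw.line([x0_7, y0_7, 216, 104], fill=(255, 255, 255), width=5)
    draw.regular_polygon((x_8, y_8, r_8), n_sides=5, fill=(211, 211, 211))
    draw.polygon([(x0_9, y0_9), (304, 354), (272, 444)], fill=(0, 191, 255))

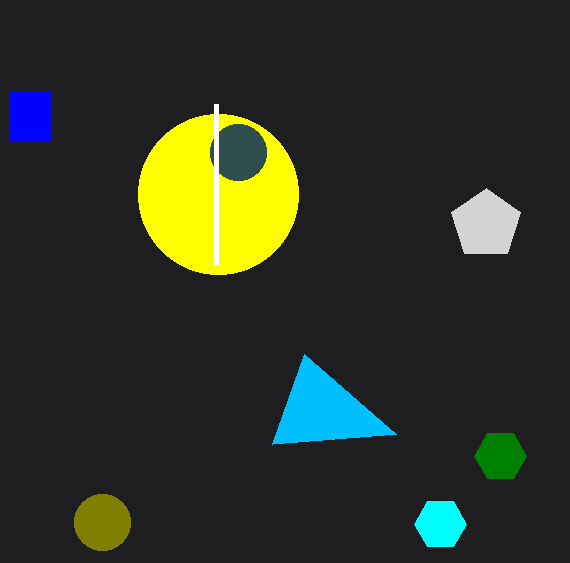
x_1 = 218, y_1 = 194, r_1 = 80, y_2 = 522, r_2 = 28, x_3 = 440, y_3 = 524, r_3 = 26, x0_4 = 10, y0_4 = 92, x1_4 = 50, y1_4 = 140, x_5 = 238, y_5 = 152, x_6 = 500, y_6 = 456, r_6 = 26, x0_7 = 216, y0_7 = 264, x_8 = 486, y_8 = 224, r_8 = 36, x0_9 = 396, y0_9 = 434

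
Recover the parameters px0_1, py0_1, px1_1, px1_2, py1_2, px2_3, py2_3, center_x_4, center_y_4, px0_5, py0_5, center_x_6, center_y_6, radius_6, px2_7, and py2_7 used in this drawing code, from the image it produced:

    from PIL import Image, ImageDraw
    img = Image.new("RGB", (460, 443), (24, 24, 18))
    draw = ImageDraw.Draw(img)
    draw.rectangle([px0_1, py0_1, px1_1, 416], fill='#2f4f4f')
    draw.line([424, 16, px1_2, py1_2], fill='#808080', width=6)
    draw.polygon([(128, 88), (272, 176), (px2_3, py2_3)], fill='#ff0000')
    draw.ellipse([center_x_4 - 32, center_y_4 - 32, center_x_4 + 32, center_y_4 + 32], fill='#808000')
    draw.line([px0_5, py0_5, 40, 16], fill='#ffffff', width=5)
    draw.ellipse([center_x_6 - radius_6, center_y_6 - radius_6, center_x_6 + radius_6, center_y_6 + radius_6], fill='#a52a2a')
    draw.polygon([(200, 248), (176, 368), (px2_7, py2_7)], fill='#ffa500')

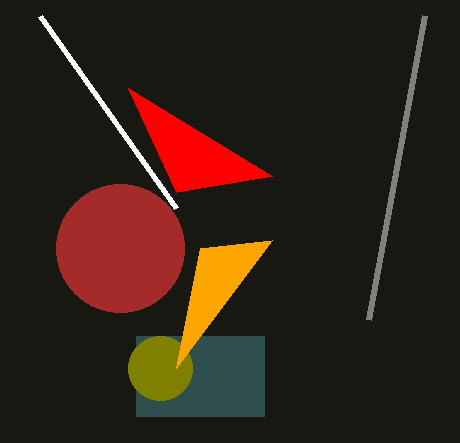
px0_1 = 136; py0_1 = 336; px1_1 = 264; px1_2 = 368; py1_2 = 320; px2_3 = 176; py2_3 = 192; center_x_4 = 160; center_y_4 = 368; px0_5 = 176; py0_5 = 208; center_x_6 = 120; center_y_6 = 248; radius_6 = 64; px2_7 = 272; py2_7 = 240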